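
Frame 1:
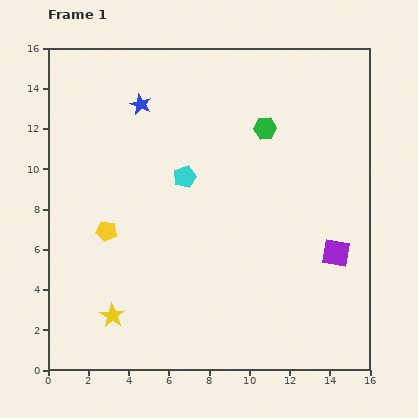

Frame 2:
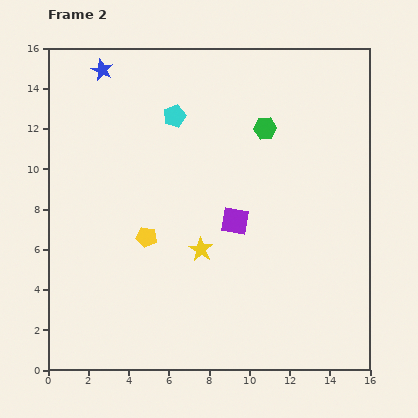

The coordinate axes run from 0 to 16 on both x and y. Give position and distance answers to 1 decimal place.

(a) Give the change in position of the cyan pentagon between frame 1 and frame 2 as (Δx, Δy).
(-0.5, 3.0)

The cyan pentagon was at (6.8, 9.6) in frame 1 and (6.3, 12.6) in frame 2.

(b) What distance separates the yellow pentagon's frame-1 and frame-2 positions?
2.0

The yellow pentagon moved from (2.9, 6.9) to (4.9, 6.6), a distance of √(2.0² + 0.3²) ≈ 2.0.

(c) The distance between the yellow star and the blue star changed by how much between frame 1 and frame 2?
-0.4

Distance in frame 1: 10.6. Distance in frame 2: 10.2.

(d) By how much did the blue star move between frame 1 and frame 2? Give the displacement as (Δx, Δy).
(-1.9, 1.7)

The blue star was at (4.6, 13.2) in frame 1 and (2.7, 14.9) in frame 2.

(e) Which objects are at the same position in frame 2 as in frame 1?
the green hexagon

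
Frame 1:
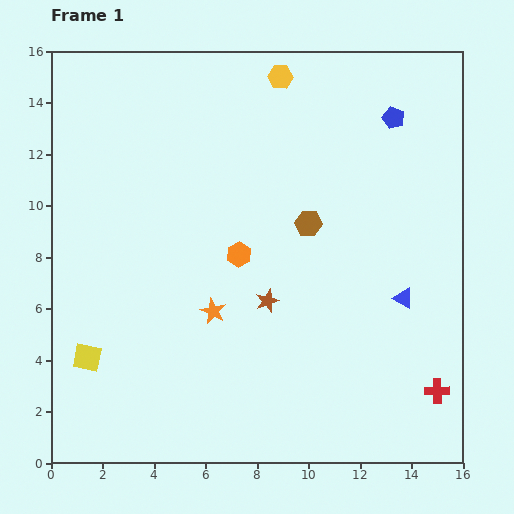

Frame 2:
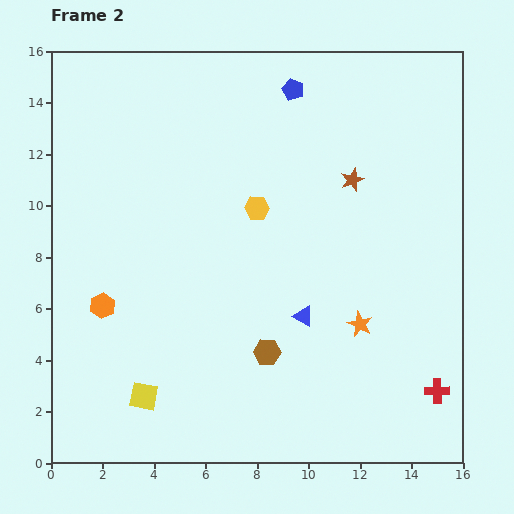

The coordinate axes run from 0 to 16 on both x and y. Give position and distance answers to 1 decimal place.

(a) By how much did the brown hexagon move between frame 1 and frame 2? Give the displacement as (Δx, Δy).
(-1.6, -5.0)

The brown hexagon was at (10.0, 9.3) in frame 1 and (8.4, 4.3) in frame 2.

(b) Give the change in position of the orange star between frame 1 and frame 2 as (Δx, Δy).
(5.7, -0.5)

The orange star was at (6.3, 5.9) in frame 1 and (12.0, 5.4) in frame 2.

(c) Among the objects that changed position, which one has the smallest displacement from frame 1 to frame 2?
the yellow square

(moved 2.7)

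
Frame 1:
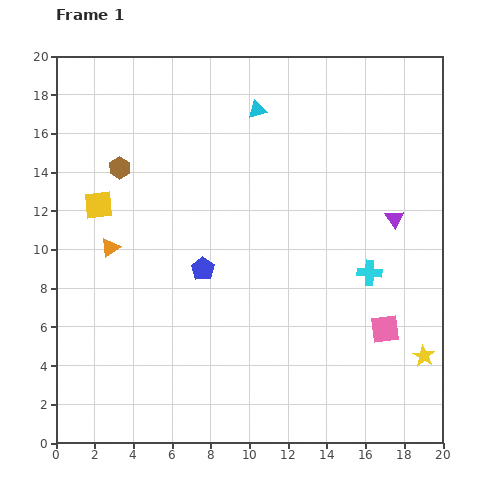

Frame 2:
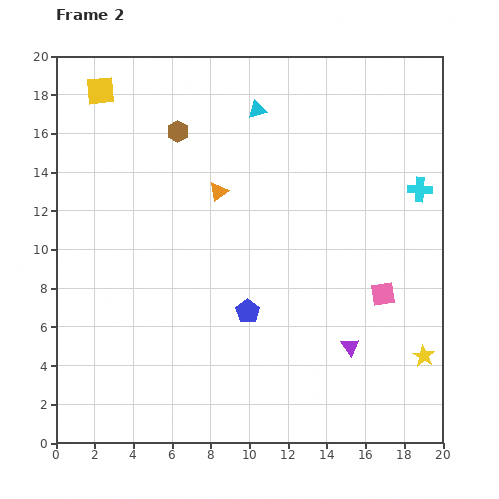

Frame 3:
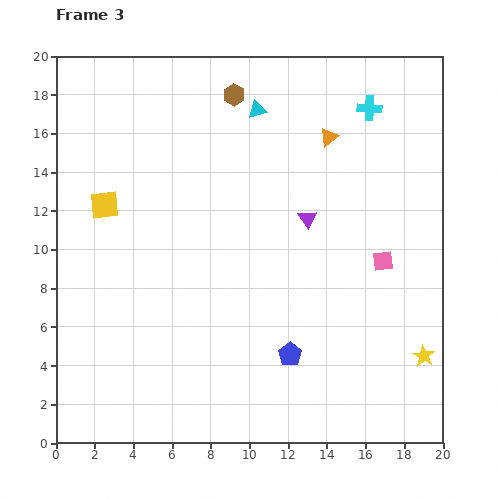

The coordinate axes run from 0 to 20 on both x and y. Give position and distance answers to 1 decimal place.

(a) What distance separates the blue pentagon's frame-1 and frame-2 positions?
3.2

The blue pentagon moved from (7.6, 9.0) to (9.9, 6.8), a distance of √(2.3² + 2.2²) ≈ 3.2.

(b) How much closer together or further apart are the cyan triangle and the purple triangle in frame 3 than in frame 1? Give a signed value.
-2.8

Distance in frame 1: 9.0. Distance in frame 3: 6.2.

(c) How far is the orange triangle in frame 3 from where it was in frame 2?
6.4

The orange triangle moved from (8.4, 13.0) to (14.1, 15.8), a distance of √(5.7² + 2.8²) ≈ 6.4.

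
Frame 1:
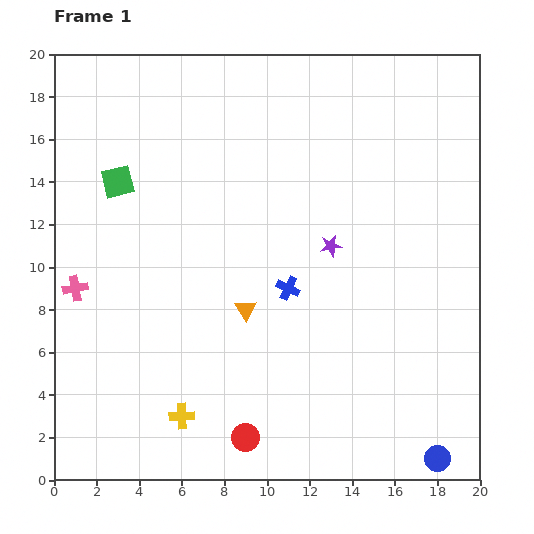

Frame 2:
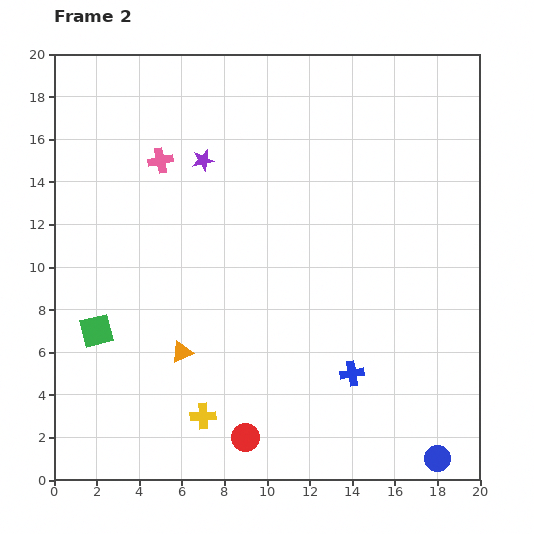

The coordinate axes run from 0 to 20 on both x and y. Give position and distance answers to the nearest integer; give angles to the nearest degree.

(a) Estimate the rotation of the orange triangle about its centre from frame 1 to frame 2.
36° clockwise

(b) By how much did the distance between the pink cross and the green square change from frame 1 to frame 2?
+4

Distance in frame 1: 5. Distance in frame 2: 9.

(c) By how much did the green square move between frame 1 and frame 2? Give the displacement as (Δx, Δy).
(-1, -7)

The green square was at (3, 14) in frame 1 and (2, 7) in frame 2.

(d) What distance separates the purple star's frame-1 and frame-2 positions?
7

The purple star moved from (13, 11) to (7, 15), a distance of √(6² + 4²) ≈ 7.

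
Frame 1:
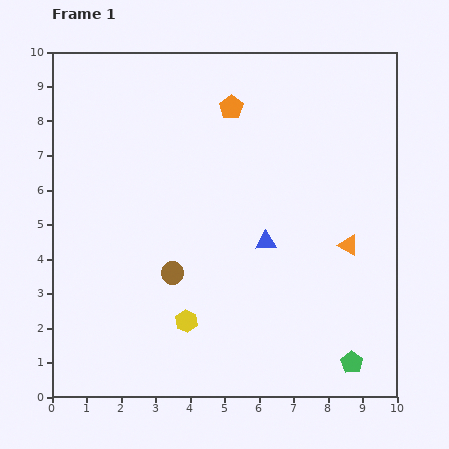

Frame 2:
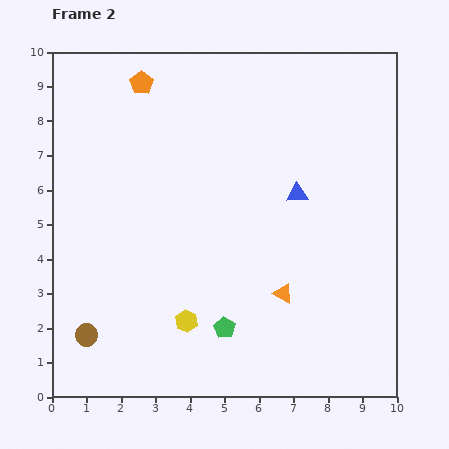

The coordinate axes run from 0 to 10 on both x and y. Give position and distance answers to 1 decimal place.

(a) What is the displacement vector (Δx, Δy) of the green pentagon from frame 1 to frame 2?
(-3.7, 1.0)

The green pentagon was at (8.7, 1.0) in frame 1 and (5.0, 2.0) in frame 2.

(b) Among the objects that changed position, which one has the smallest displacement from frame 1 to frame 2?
the blue triangle

(moved 1.7)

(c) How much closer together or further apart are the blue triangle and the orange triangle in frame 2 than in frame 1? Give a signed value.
+0.5

Distance in frame 1: 2.4. Distance in frame 2: 2.9.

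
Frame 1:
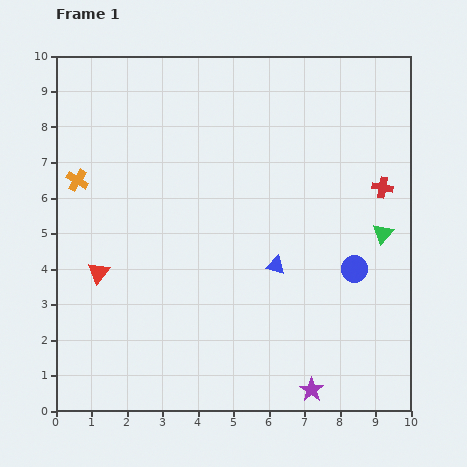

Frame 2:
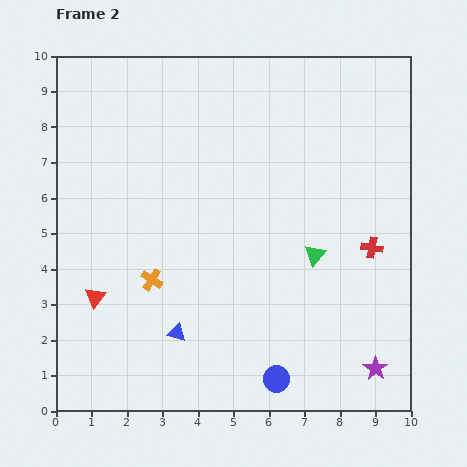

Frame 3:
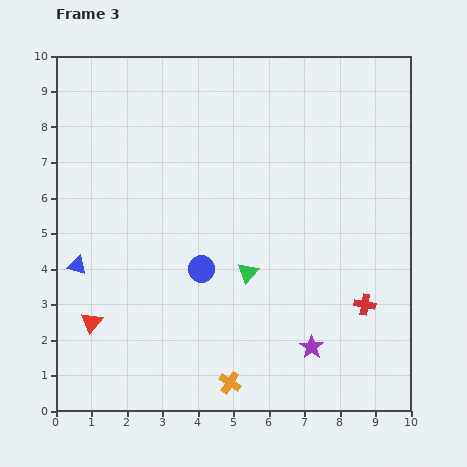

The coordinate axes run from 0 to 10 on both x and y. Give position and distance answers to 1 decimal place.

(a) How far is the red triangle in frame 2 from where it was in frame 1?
0.7

The red triangle moved from (1.2, 3.9) to (1.1, 3.2), a distance of √(0.1² + 0.7²) ≈ 0.7.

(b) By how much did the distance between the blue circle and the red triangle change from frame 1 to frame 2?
-1.6

Distance in frame 1: 7.2. Distance in frame 2: 5.6.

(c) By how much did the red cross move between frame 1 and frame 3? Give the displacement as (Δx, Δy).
(-0.5, -3.3)

The red cross was at (9.2, 6.3) in frame 1 and (8.7, 3.0) in frame 3.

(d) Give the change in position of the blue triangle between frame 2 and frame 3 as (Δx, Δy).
(-2.8, 1.9)

The blue triangle was at (3.4, 2.2) in frame 2 and (0.6, 4.1) in frame 3.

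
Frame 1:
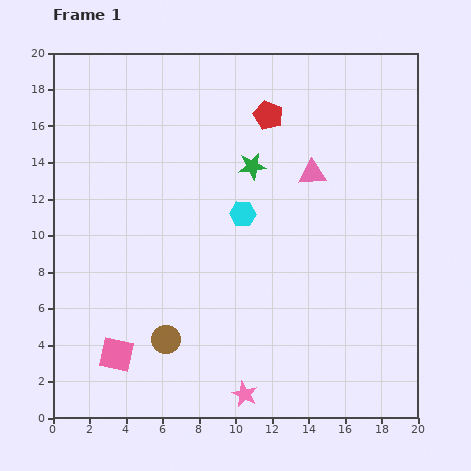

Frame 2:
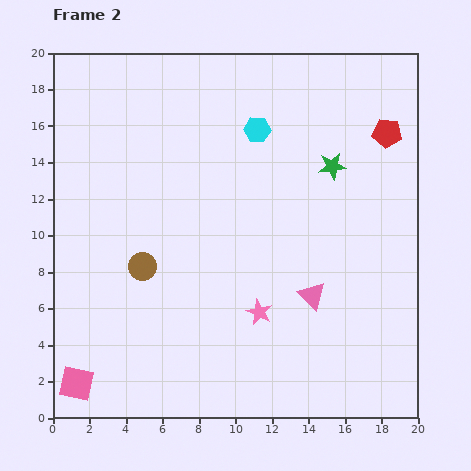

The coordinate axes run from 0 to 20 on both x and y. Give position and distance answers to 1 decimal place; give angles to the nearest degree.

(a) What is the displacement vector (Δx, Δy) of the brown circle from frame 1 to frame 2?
(-1.3, 4.0)

The brown circle was at (6.2, 4.3) in frame 1 and (4.9, 8.3) in frame 2.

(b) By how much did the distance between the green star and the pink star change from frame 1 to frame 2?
-3.6

Distance in frame 1: 12.5. Distance in frame 2: 8.9.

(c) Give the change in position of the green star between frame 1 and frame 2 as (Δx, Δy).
(4.4, 0.0)

The green star was at (10.9, 13.8) in frame 1 and (15.3, 13.8) in frame 2.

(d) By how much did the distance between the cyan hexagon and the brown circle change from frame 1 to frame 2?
+1.7

Distance in frame 1: 8.1. Distance in frame 2: 9.8.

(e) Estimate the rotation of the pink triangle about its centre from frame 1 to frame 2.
48° clockwise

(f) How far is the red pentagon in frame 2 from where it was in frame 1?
6.6

The red pentagon moved from (11.8, 16.6) to (18.3, 15.6), a distance of √(6.5² + 1.0²) ≈ 6.6.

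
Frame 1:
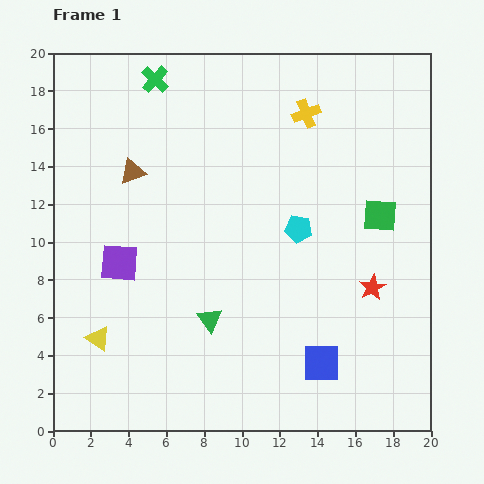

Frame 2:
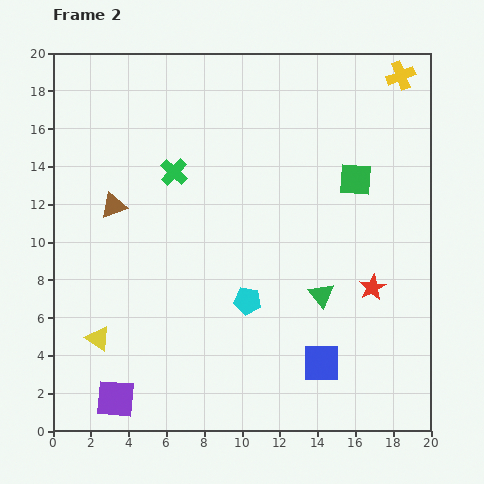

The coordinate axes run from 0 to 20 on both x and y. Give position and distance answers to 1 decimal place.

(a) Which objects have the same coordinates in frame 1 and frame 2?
the blue square, the yellow triangle, the red star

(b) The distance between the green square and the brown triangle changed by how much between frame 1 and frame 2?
-0.4

Distance in frame 1: 13.3. Distance in frame 2: 12.9.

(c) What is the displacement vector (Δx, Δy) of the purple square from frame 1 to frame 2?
(-0.2, -7.2)

The purple square was at (3.5, 8.9) in frame 1 and (3.3, 1.7) in frame 2.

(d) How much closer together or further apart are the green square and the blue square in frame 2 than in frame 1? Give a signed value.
+1.5

Distance in frame 1: 8.4. Distance in frame 2: 9.9.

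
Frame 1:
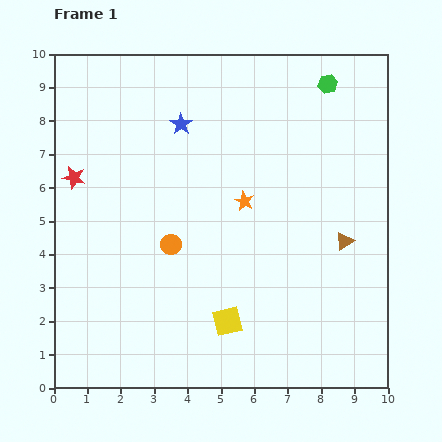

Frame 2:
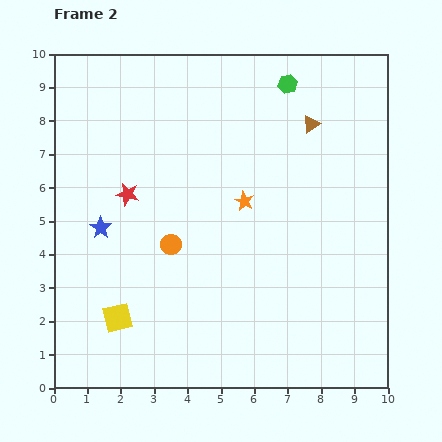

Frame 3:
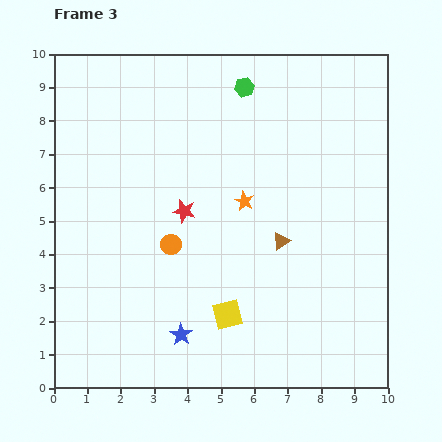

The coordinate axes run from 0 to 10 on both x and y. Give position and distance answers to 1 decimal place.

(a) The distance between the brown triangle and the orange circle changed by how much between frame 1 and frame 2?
+0.3

Distance in frame 1: 5.2. Distance in frame 2: 5.5.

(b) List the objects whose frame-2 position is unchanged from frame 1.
the orange star, the orange circle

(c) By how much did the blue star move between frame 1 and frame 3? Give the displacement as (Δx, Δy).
(0.0, -6.3)

The blue star was at (3.8, 7.9) in frame 1 and (3.8, 1.6) in frame 3.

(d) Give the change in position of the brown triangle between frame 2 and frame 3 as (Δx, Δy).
(-0.9, -3.5)

The brown triangle was at (7.7, 7.9) in frame 2 and (6.8, 4.4) in frame 3.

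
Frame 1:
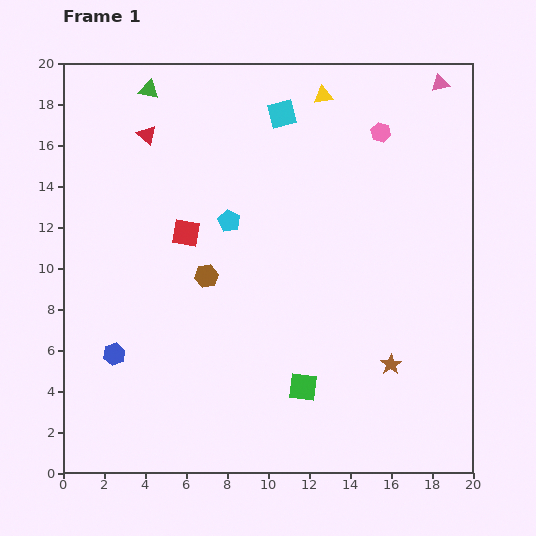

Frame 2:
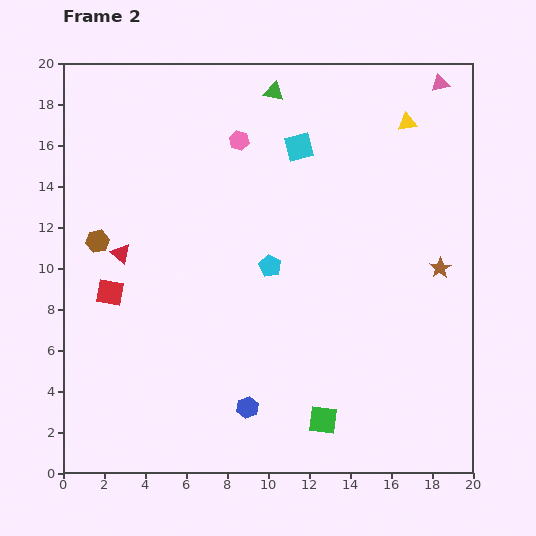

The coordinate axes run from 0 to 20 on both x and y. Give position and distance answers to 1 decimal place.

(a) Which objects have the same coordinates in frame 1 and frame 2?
the pink triangle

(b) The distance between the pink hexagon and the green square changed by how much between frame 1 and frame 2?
+1.2

Distance in frame 1: 13.0. Distance in frame 2: 14.2.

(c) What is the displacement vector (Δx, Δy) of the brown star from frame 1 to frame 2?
(2.4, 4.7)

The brown star was at (16.0, 5.3) in frame 1 and (18.4, 10.0) in frame 2.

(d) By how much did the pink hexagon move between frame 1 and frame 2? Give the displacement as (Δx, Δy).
(-6.9, -0.4)

The pink hexagon was at (15.5, 16.6) in frame 1 and (8.6, 16.2) in frame 2.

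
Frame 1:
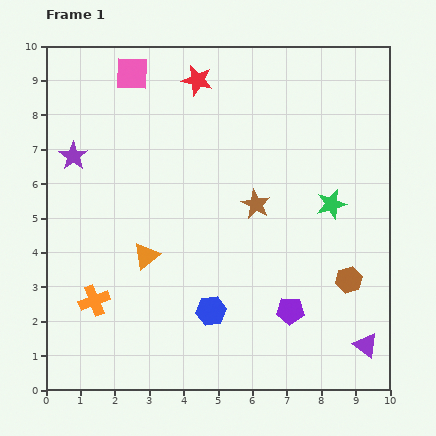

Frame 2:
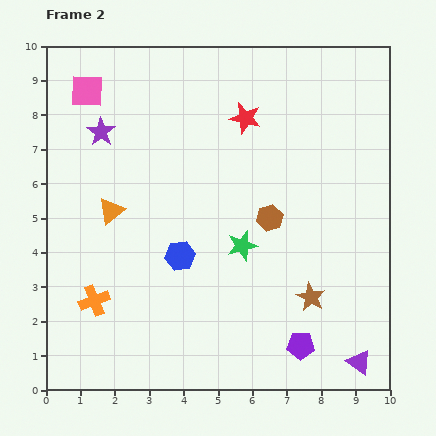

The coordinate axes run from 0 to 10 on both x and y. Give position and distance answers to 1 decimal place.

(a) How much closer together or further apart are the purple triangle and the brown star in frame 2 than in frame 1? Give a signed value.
-2.8

Distance in frame 1: 5.2. Distance in frame 2: 2.4.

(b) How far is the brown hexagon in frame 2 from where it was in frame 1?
2.9

The brown hexagon moved from (8.8, 3.2) to (6.5, 5.0), a distance of √(2.3² + 1.8²) ≈ 2.9.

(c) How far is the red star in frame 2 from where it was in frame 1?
1.8

The red star moved from (4.4, 9.0) to (5.8, 7.9), a distance of √(1.4² + 1.1²) ≈ 1.8.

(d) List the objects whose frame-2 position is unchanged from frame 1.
the orange cross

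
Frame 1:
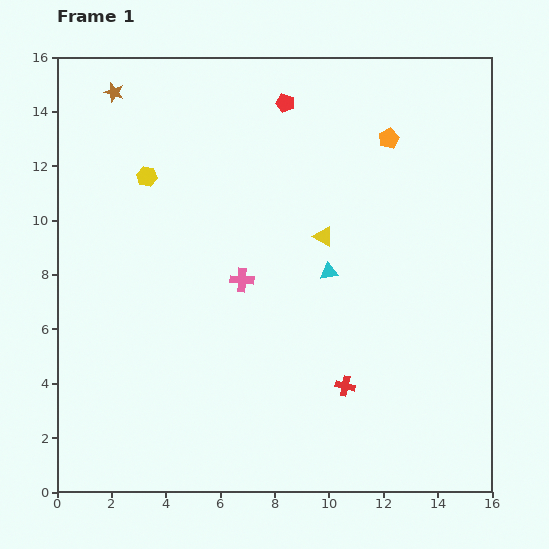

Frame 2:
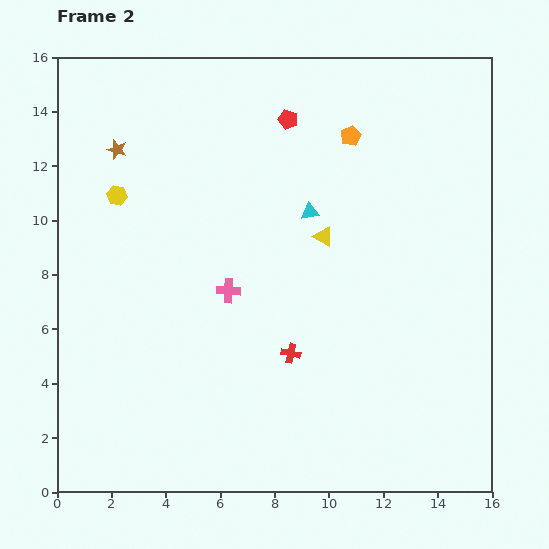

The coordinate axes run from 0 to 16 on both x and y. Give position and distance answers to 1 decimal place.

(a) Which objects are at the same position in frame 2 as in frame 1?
the yellow triangle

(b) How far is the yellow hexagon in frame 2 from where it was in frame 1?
1.3

The yellow hexagon moved from (3.3, 11.6) to (2.2, 10.9), a distance of √(1.1² + 0.7²) ≈ 1.3.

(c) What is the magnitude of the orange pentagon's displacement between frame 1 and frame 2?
1.4

The orange pentagon moved from (12.2, 13.0) to (10.8, 13.1), a distance of √(1.4² + 0.1²) ≈ 1.4.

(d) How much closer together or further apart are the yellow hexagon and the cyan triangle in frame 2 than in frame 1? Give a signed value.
-0.5

Distance in frame 1: 7.6. Distance in frame 2: 7.1.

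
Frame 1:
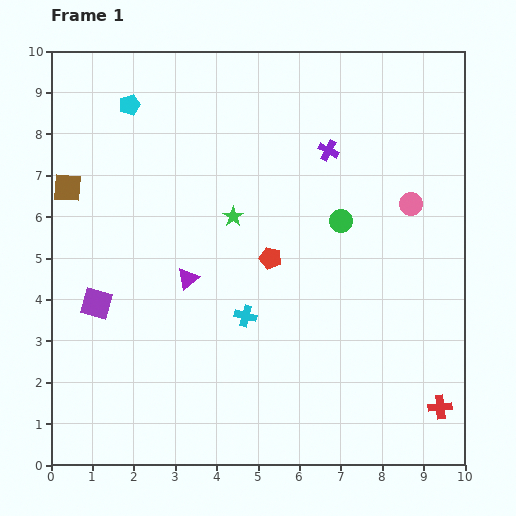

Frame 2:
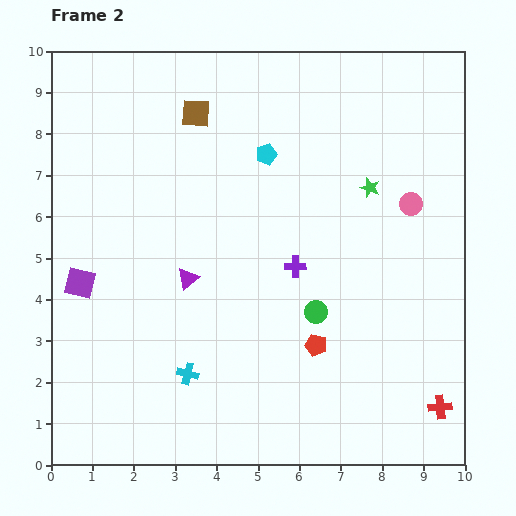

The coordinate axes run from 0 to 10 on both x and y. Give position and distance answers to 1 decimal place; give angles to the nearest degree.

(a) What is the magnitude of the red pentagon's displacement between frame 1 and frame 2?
2.4

The red pentagon moved from (5.3, 5.0) to (6.4, 2.9), a distance of √(1.1² + 2.1²) ≈ 2.4.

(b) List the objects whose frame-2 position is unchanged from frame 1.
the pink circle, the red cross, the purple triangle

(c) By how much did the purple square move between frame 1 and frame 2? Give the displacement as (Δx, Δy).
(-0.4, 0.5)

The purple square was at (1.1, 3.9) in frame 1 and (0.7, 4.4) in frame 2.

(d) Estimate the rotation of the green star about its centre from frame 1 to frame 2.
16° counter-clockwise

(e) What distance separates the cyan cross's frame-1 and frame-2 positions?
2.0

The cyan cross moved from (4.7, 3.6) to (3.3, 2.2), a distance of √(1.4² + 1.4²) ≈ 2.0.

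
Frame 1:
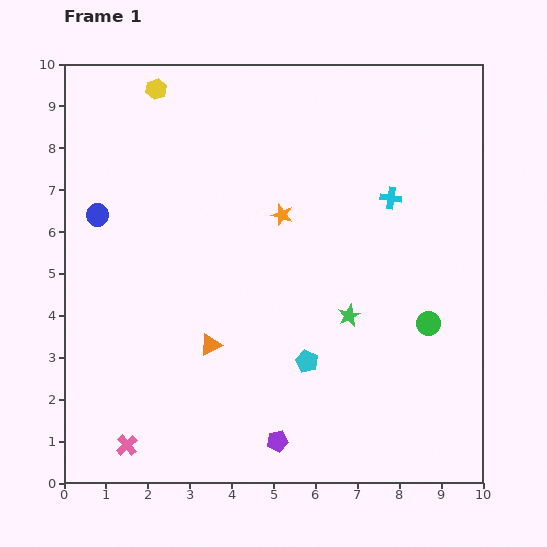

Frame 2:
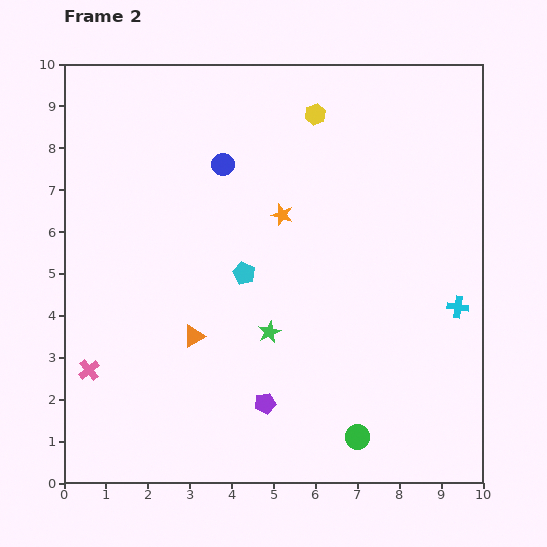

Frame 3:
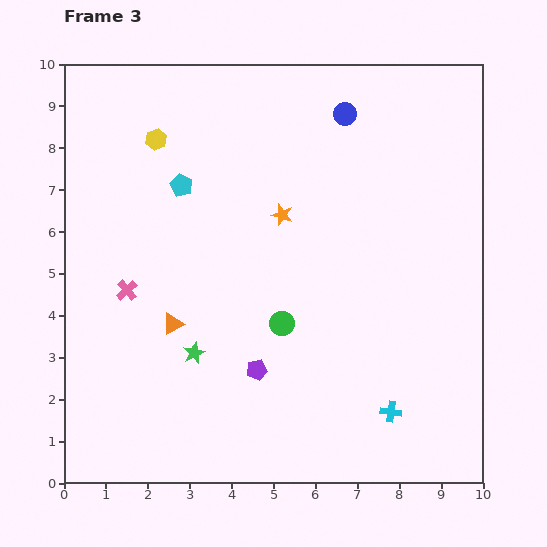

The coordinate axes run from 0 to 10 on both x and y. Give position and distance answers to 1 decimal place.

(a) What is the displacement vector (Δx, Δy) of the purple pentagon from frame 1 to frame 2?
(-0.3, 0.9)

The purple pentagon was at (5.1, 1.0) in frame 1 and (4.8, 1.9) in frame 2.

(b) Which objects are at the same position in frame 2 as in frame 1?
the orange star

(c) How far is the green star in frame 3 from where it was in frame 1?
3.8

The green star moved from (6.8, 4.0) to (3.1, 3.1), a distance of √(3.7² + 0.9²) ≈ 3.8.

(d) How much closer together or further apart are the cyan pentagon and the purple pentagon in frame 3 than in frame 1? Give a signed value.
+2.8

Distance in frame 1: 2.0. Distance in frame 3: 4.8.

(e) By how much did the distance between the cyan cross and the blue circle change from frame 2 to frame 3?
+0.6

Distance in frame 2: 6.6. Distance in frame 3: 7.2.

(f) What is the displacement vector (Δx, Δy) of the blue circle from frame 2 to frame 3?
(2.9, 1.2)

The blue circle was at (3.8, 7.6) in frame 2 and (6.7, 8.8) in frame 3.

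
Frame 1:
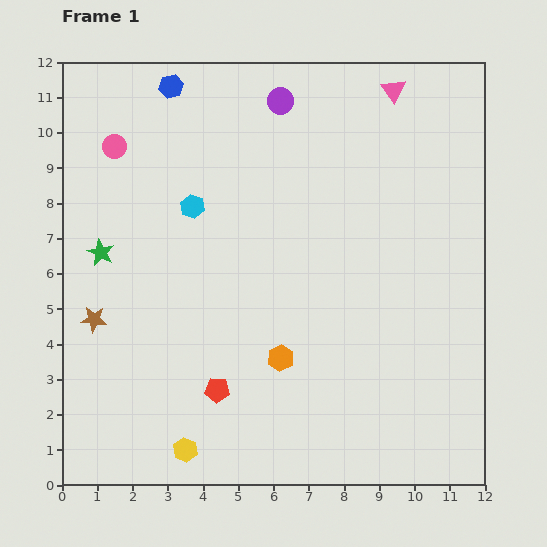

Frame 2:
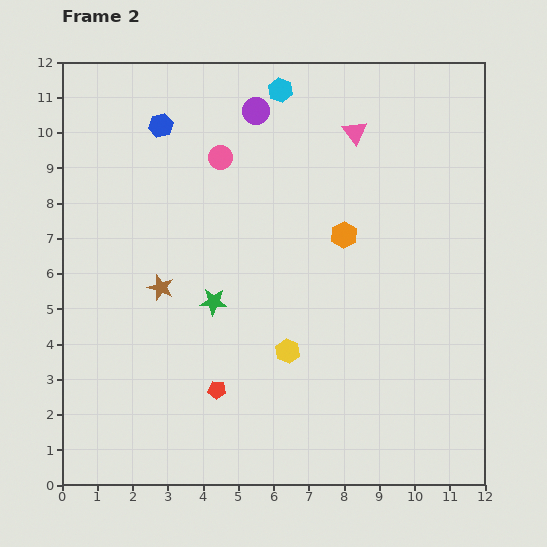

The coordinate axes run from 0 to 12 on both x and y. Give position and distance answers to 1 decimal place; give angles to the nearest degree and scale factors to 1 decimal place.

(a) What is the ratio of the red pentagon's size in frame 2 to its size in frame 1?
0.7×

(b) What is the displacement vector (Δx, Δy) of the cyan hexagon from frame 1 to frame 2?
(2.5, 3.3)

The cyan hexagon was at (3.7, 7.9) in frame 1 and (6.2, 11.2) in frame 2.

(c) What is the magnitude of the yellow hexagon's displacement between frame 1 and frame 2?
4.0

The yellow hexagon moved from (3.5, 1.0) to (6.4, 3.8), a distance of √(2.9² + 2.8²) ≈ 4.0.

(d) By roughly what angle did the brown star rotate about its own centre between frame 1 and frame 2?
16° clockwise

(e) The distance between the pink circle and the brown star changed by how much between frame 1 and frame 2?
-0.8

Distance in frame 1: 4.9. Distance in frame 2: 4.1.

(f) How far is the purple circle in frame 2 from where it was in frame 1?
0.8

The purple circle moved from (6.2, 10.9) to (5.5, 10.6), a distance of √(0.7² + 0.3²) ≈ 0.8.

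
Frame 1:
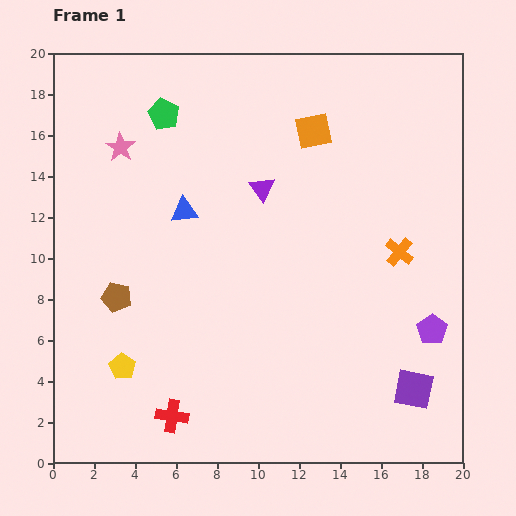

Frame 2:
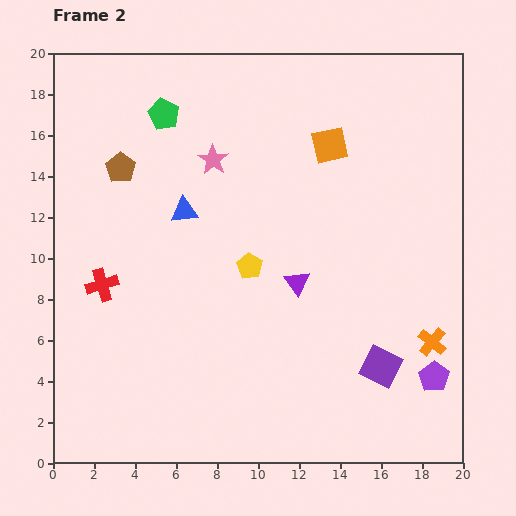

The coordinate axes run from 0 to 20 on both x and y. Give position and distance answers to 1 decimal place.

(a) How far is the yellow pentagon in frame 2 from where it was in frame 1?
7.9

The yellow pentagon moved from (3.4, 4.7) to (9.6, 9.6), a distance of √(6.2² + 4.9²) ≈ 7.9.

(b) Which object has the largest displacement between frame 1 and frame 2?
the yellow pentagon

(moved 7.9; next 7.2)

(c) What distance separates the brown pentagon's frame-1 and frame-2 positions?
6.3

The brown pentagon moved from (3.1, 8.1) to (3.3, 14.4), a distance of √(0.2² + 6.3²) ≈ 6.3.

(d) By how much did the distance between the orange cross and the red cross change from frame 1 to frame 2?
+2.6

Distance in frame 1: 13.7. Distance in frame 2: 16.3.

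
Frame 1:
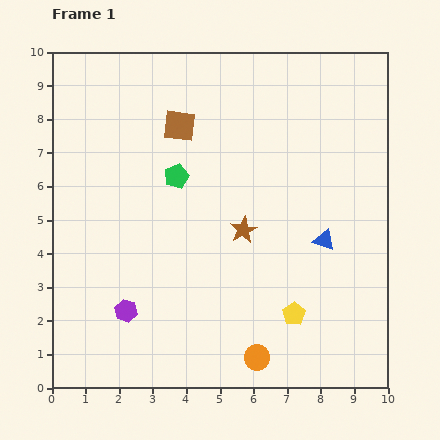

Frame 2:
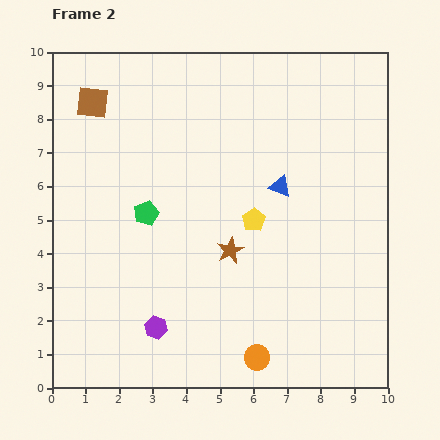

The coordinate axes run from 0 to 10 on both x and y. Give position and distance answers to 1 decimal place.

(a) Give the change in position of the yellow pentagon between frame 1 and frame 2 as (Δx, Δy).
(-1.2, 2.8)

The yellow pentagon was at (7.2, 2.2) in frame 1 and (6.0, 5.0) in frame 2.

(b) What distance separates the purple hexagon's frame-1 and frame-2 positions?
1.0

The purple hexagon moved from (2.2, 2.3) to (3.1, 1.8), a distance of √(0.9² + 0.5²) ≈ 1.0.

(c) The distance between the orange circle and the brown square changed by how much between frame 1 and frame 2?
+1.7

Distance in frame 1: 7.3. Distance in frame 2: 9.0.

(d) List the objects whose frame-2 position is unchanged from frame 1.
the orange circle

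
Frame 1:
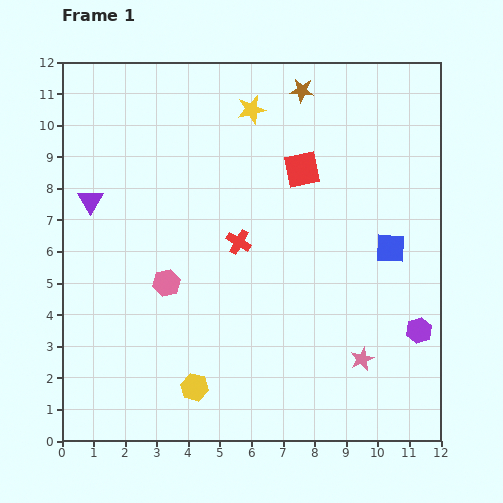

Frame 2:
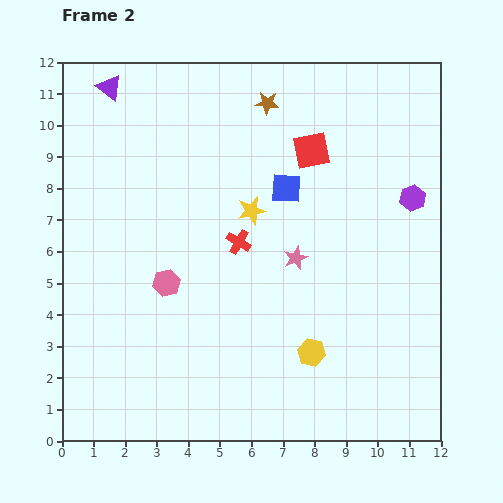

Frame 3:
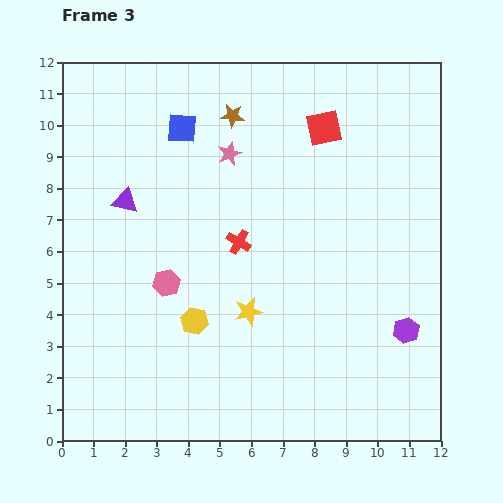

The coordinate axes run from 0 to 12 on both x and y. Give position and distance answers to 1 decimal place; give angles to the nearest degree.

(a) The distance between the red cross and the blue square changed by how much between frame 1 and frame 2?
-2.5

Distance in frame 1: 4.8. Distance in frame 2: 2.3.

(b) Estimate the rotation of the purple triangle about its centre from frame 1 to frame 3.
46° counter-clockwise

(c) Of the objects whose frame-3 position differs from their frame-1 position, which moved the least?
the purple hexagon

(moved 0.4)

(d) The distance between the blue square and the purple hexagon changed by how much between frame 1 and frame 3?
+6.8

Distance in frame 1: 2.8. Distance in frame 3: 9.6.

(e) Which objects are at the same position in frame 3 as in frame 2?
the pink hexagon, the red cross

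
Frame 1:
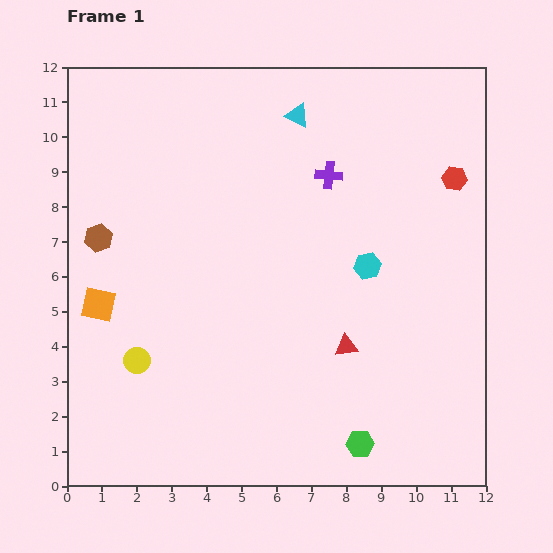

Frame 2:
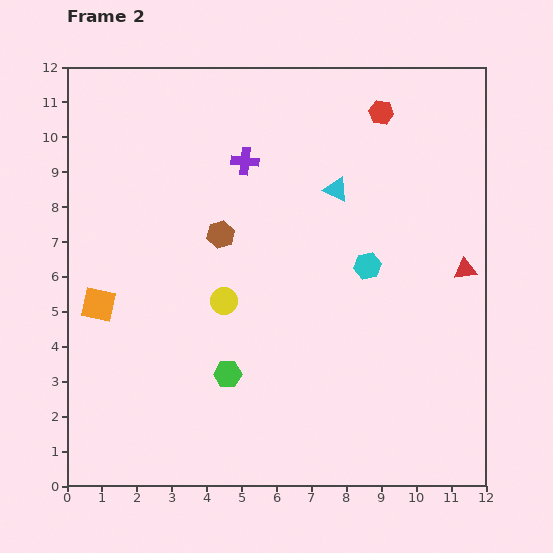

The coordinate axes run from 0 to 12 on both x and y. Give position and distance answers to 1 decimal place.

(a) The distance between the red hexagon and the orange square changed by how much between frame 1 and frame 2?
-1.0

Distance in frame 1: 10.8. Distance in frame 2: 9.8.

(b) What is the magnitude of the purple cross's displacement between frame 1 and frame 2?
2.4

The purple cross moved from (7.5, 8.9) to (5.1, 9.3), a distance of √(2.4² + 0.4²) ≈ 2.4.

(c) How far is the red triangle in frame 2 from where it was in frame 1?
4.0

The red triangle moved from (8.0, 4.0) to (11.4, 6.2), a distance of √(3.4² + 2.2²) ≈ 4.0.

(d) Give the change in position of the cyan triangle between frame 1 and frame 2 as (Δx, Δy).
(1.1, -2.1)

The cyan triangle was at (6.6, 10.6) in frame 1 and (7.7, 8.5) in frame 2.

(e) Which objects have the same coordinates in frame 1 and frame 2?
the orange square, the cyan hexagon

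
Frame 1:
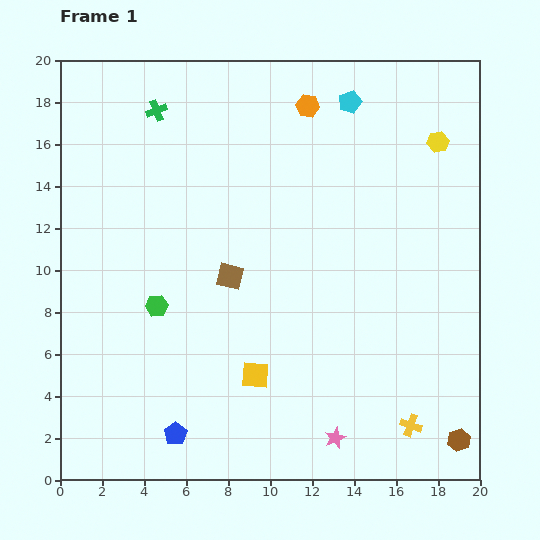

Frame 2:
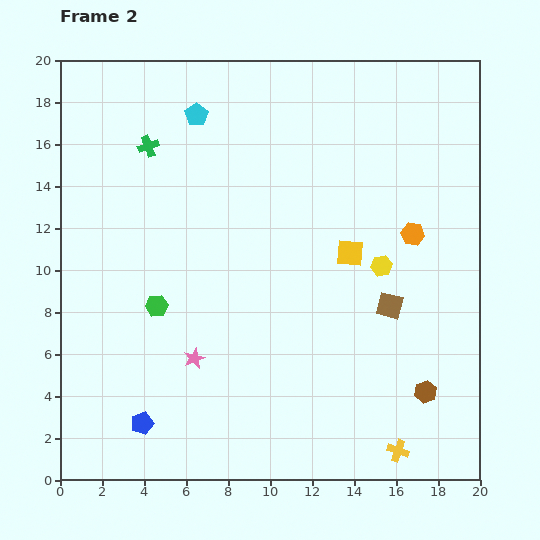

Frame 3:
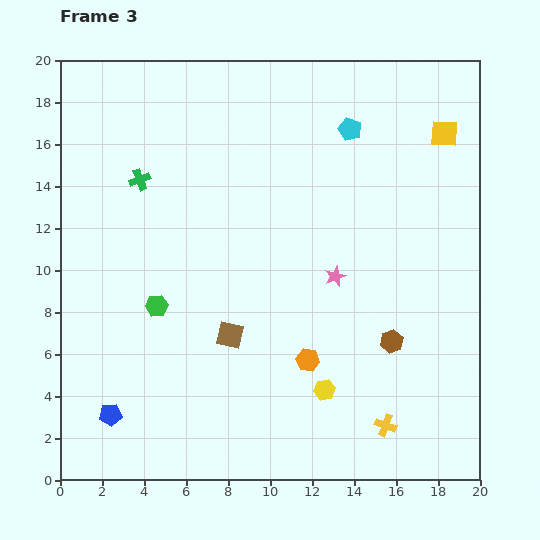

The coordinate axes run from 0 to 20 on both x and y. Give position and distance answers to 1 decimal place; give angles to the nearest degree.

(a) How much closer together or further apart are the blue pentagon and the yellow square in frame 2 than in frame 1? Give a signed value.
+8.1

Distance in frame 1: 4.7. Distance in frame 2: 12.8.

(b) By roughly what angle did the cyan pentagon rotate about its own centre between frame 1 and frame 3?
30° counter-clockwise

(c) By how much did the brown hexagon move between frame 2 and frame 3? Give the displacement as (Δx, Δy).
(-1.6, 2.4)

The brown hexagon was at (17.4, 4.2) in frame 2 and (15.8, 6.6) in frame 3.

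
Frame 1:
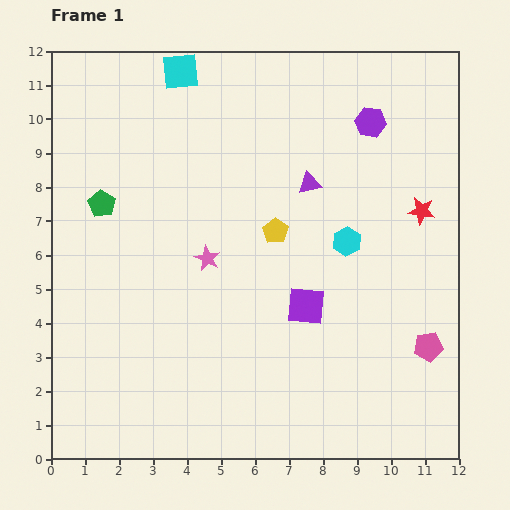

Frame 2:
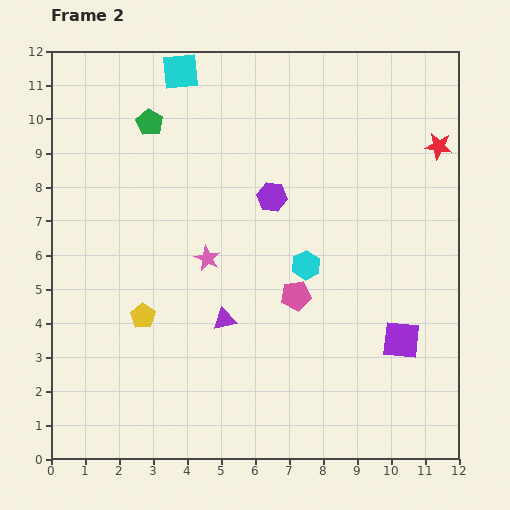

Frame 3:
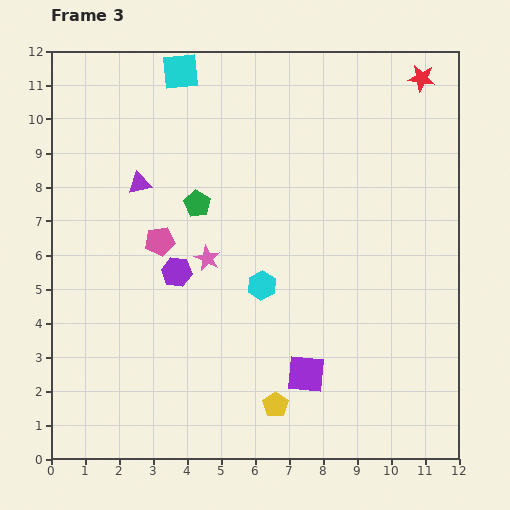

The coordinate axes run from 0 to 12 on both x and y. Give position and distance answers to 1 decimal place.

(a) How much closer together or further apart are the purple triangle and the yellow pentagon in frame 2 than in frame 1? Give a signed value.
+0.7

Distance in frame 1: 1.7. Distance in frame 2: 2.4.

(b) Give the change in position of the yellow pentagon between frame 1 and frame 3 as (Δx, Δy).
(0.0, -5.1)

The yellow pentagon was at (6.6, 6.7) in frame 1 and (6.6, 1.6) in frame 3.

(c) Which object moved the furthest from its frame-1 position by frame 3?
the pink pentagon

(moved 8.5; next 7.2)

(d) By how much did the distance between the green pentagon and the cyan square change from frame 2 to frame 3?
+2.2

Distance in frame 2: 1.7. Distance in frame 3: 3.9.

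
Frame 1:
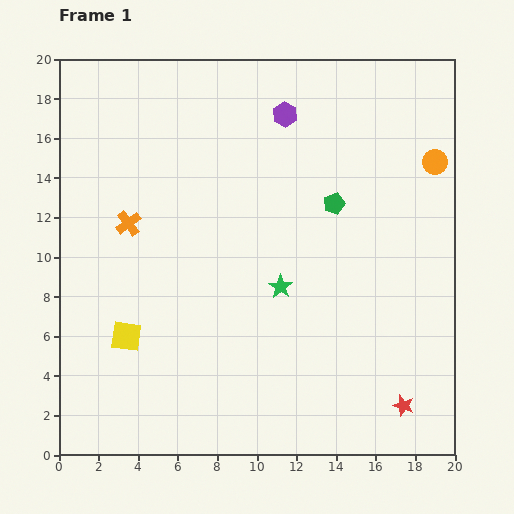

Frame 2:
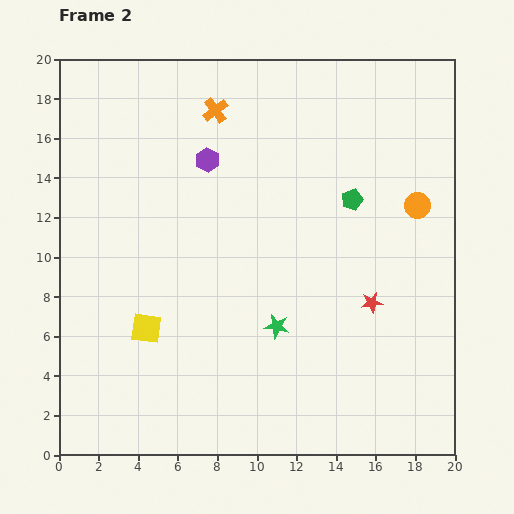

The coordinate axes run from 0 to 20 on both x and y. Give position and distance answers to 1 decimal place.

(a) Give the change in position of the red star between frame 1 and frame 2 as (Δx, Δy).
(-1.6, 5.2)

The red star was at (17.4, 2.5) in frame 1 and (15.8, 7.7) in frame 2.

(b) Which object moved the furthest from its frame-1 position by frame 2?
the orange cross

(moved 7.2; next 5.4)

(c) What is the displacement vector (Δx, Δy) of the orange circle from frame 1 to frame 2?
(-0.9, -2.2)

The orange circle was at (19.0, 14.8) in frame 1 and (18.1, 12.6) in frame 2.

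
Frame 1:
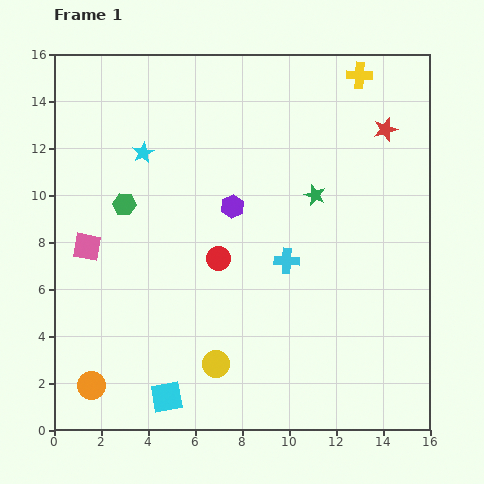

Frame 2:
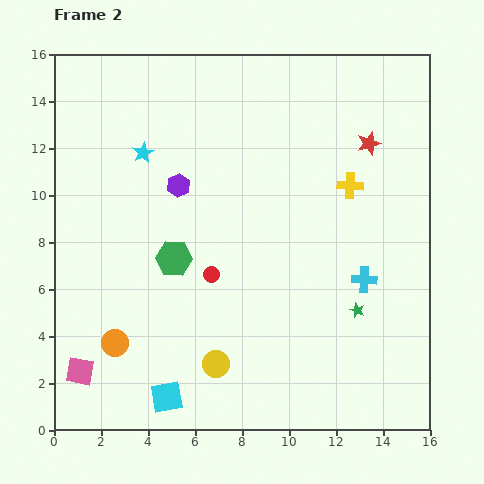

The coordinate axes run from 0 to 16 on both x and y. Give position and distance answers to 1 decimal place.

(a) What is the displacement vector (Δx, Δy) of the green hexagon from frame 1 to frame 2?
(2.1, -2.3)

The green hexagon was at (3.0, 9.6) in frame 1 and (5.1, 7.3) in frame 2.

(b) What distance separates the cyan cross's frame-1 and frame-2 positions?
3.4

The cyan cross moved from (9.9, 7.2) to (13.2, 6.4), a distance of √(3.3² + 0.8²) ≈ 3.4.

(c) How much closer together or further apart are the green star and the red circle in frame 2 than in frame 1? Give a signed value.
+1.5

Distance in frame 1: 4.9. Distance in frame 2: 6.4.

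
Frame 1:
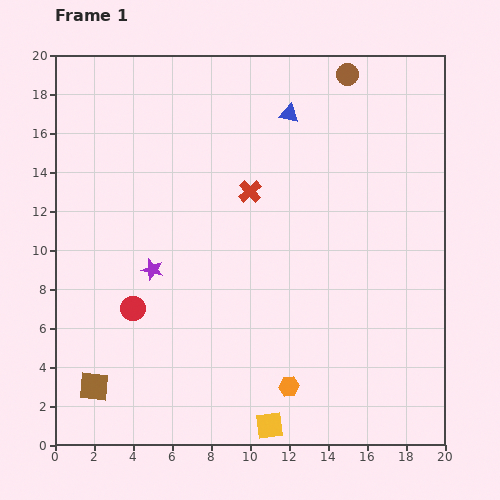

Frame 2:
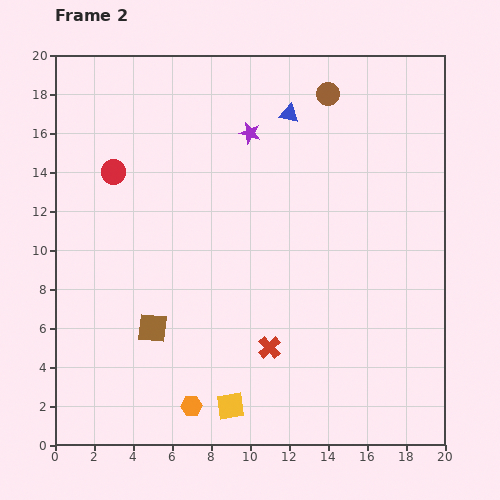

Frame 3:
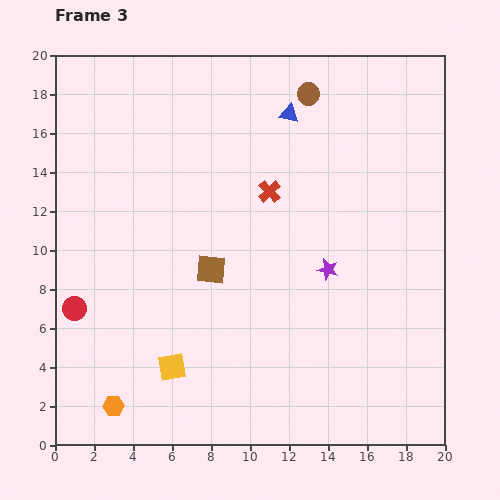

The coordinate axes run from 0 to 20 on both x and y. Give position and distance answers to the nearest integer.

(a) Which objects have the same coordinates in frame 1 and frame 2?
the blue triangle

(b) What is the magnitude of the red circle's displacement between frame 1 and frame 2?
7

The red circle moved from (4, 7) to (3, 14), a distance of √(1² + 7²) ≈ 7.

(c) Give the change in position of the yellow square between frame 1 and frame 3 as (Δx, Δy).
(-5, 3)

The yellow square was at (11, 1) in frame 1 and (6, 4) in frame 3.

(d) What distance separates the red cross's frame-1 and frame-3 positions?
1

The red cross moved from (10, 13) to (11, 13), a distance of √(1² + 0²) ≈ 1.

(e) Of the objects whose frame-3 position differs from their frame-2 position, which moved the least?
the brown circle

(moved 1)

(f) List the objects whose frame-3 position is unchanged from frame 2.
the blue triangle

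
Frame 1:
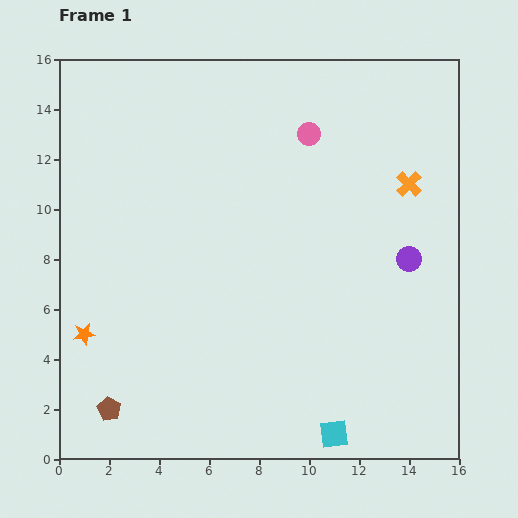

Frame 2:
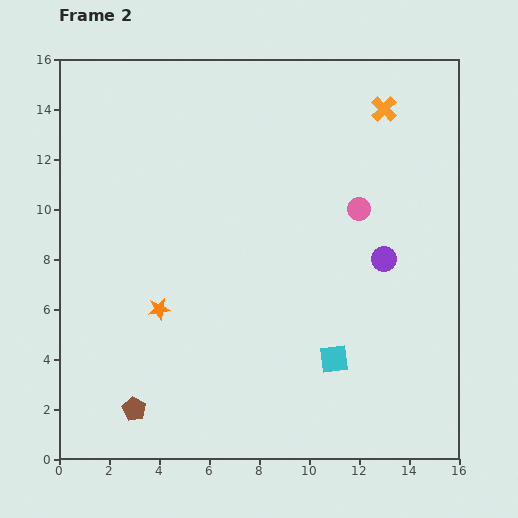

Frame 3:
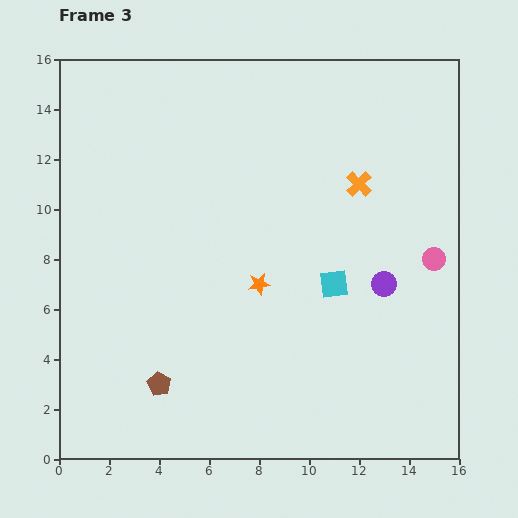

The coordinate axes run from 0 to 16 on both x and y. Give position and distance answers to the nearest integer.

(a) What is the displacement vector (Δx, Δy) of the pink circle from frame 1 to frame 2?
(2, -3)

The pink circle was at (10, 13) in frame 1 and (12, 10) in frame 2.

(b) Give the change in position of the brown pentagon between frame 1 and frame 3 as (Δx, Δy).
(2, 1)

The brown pentagon was at (2, 2) in frame 1 and (4, 3) in frame 3.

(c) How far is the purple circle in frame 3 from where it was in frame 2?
1

The purple circle moved from (13, 8) to (13, 7), a distance of √(0² + 1²) ≈ 1.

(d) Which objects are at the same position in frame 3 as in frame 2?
none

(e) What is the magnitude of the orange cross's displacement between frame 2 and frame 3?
3

The orange cross moved from (13, 14) to (12, 11), a distance of √(1² + 3²) ≈ 3.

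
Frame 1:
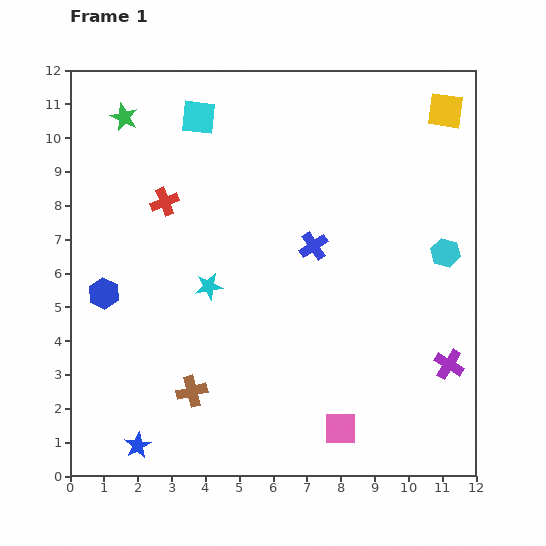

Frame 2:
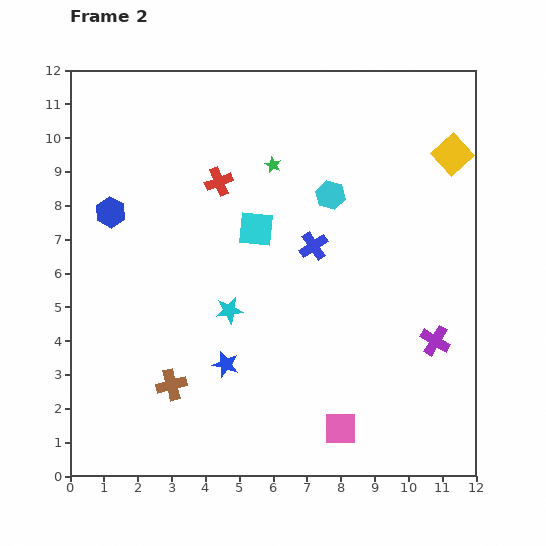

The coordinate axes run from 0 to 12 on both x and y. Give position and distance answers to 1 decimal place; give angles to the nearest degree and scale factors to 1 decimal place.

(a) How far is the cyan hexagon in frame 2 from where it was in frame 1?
3.8

The cyan hexagon moved from (11.1, 6.6) to (7.7, 8.3), a distance of √(3.4² + 1.7²) ≈ 3.8.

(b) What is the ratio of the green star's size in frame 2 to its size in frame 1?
0.6×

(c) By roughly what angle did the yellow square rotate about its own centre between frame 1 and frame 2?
40° clockwise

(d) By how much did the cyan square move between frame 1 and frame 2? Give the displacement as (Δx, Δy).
(1.7, -3.3)

The cyan square was at (3.8, 10.6) in frame 1 and (5.5, 7.3) in frame 2.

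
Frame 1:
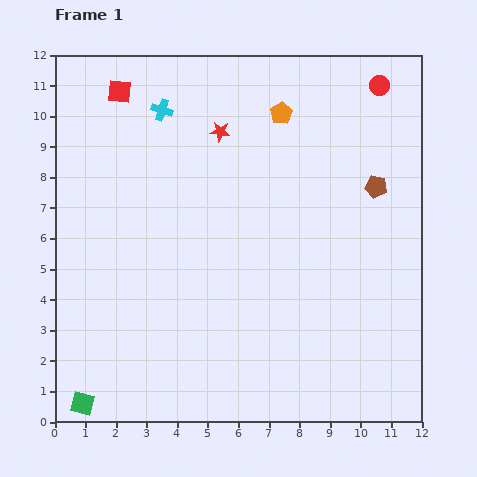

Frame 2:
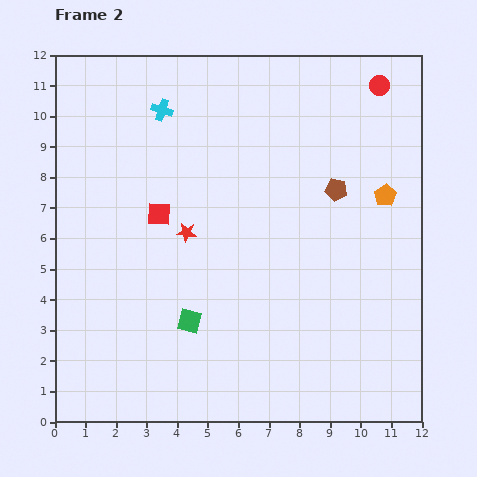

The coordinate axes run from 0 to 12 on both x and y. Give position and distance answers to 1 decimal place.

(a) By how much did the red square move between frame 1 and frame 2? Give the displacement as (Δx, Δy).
(1.3, -4.0)

The red square was at (2.1, 10.8) in frame 1 and (3.4, 6.8) in frame 2.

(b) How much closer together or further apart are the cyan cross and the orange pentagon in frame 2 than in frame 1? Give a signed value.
+3.9

Distance in frame 1: 3.9. Distance in frame 2: 7.8.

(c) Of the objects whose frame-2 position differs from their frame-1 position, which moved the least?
the brown pentagon

(moved 1.3)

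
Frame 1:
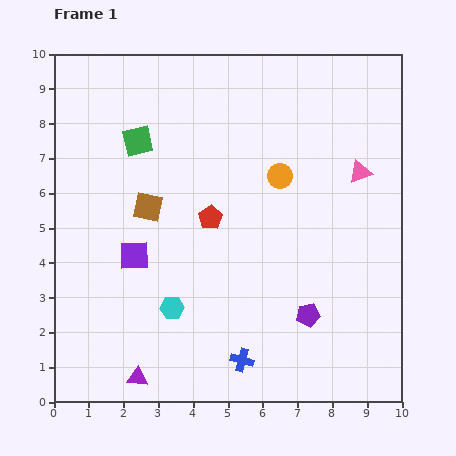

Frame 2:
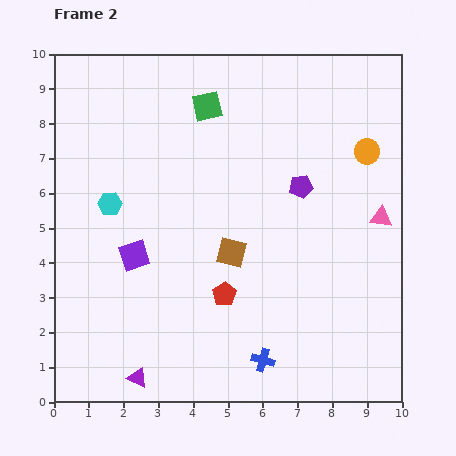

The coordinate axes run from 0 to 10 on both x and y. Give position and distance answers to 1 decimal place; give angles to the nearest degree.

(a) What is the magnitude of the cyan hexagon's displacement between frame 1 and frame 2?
3.5

The cyan hexagon moved from (3.4, 2.7) to (1.6, 5.7), a distance of √(1.8² + 3.0²) ≈ 3.5.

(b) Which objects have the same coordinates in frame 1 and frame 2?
the purple square, the purple triangle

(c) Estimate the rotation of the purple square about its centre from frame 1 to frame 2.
16° counter-clockwise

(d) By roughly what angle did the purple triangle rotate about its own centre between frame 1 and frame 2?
20° clockwise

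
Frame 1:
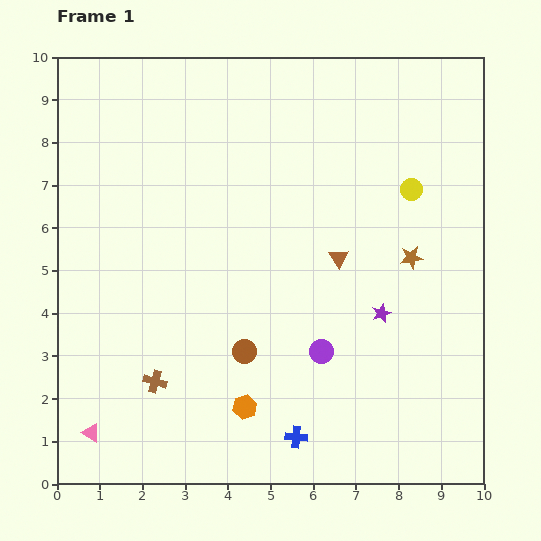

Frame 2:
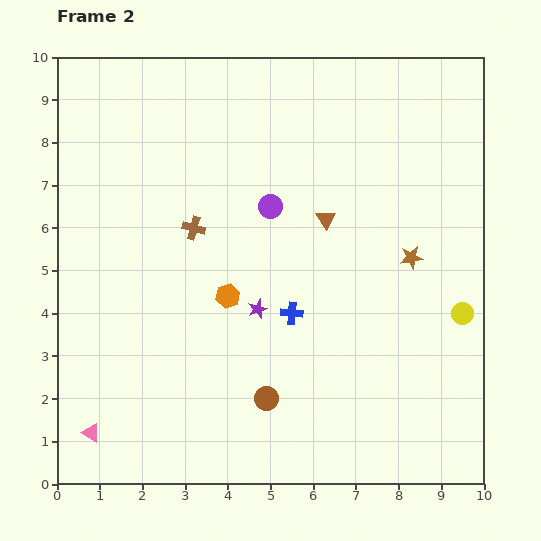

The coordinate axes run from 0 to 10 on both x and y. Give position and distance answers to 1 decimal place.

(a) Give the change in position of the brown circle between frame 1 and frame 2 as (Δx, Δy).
(0.5, -1.1)

The brown circle was at (4.4, 3.1) in frame 1 and (4.9, 2.0) in frame 2.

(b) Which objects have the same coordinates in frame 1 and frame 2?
the pink triangle, the brown star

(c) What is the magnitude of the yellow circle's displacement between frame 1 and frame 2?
3.1

The yellow circle moved from (8.3, 6.9) to (9.5, 4.0), a distance of √(1.2² + 2.9²) ≈ 3.1.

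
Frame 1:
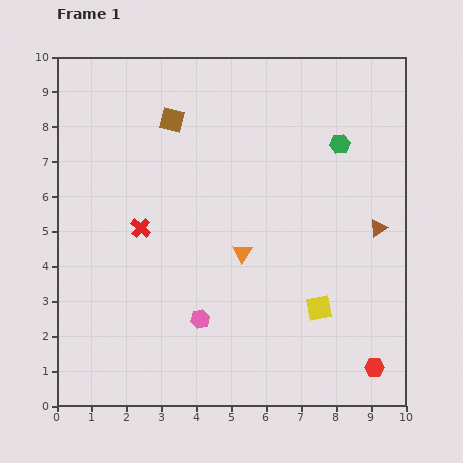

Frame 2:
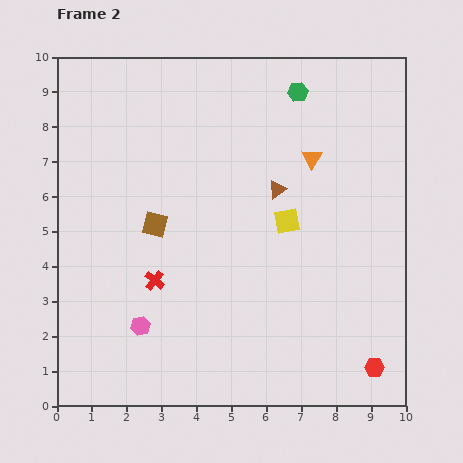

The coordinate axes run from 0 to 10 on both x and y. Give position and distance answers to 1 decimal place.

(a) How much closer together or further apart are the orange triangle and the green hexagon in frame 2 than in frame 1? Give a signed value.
-2.3

Distance in frame 1: 4.2. Distance in frame 2: 1.9.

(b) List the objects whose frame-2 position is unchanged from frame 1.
the red hexagon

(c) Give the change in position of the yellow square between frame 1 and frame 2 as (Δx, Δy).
(-0.9, 2.5)

The yellow square was at (7.5, 2.8) in frame 1 and (6.6, 5.3) in frame 2.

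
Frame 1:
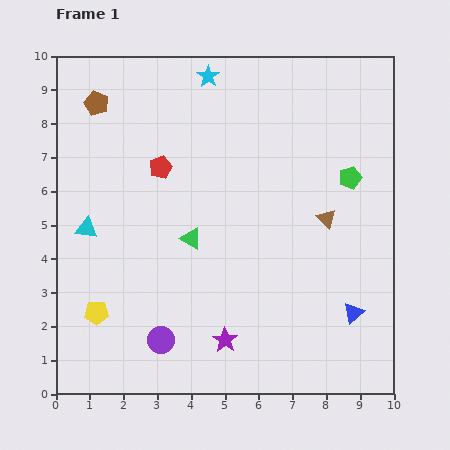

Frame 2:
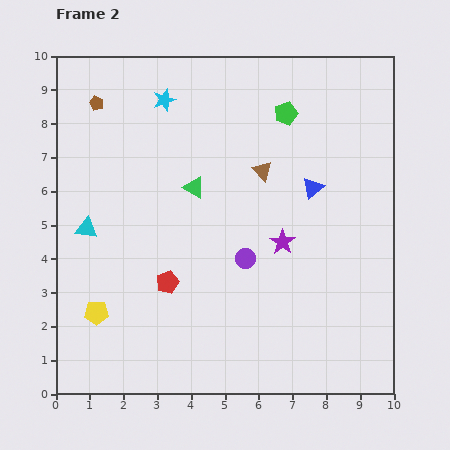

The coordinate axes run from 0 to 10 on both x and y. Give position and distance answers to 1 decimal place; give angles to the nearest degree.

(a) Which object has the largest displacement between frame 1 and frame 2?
the blue triangle

(moved 3.9; next 3.5)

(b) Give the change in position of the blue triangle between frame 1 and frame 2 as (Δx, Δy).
(-1.2, 3.7)

The blue triangle was at (8.8, 2.4) in frame 1 and (7.6, 6.1) in frame 2.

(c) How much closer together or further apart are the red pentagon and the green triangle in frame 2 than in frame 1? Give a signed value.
+0.6

Distance in frame 1: 2.3. Distance in frame 2: 2.9.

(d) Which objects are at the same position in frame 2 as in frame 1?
the brown pentagon, the cyan triangle, the yellow pentagon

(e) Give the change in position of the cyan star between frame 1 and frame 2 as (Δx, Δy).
(-1.3, -0.7)

The cyan star was at (4.5, 9.4) in frame 1 and (3.2, 8.7) in frame 2.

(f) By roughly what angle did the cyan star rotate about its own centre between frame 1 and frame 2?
18° clockwise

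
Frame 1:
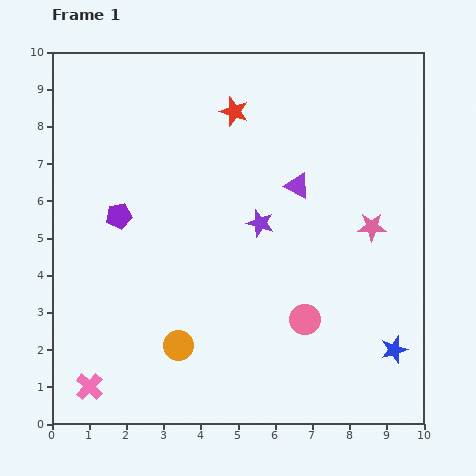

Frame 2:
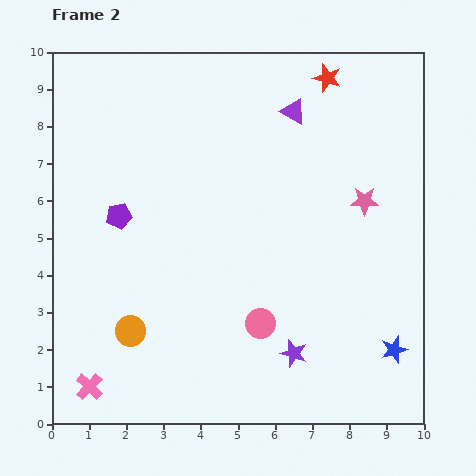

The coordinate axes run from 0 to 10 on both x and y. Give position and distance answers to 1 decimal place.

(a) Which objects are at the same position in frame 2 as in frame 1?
the purple pentagon, the blue star, the pink cross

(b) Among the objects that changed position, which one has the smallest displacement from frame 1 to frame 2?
the pink star

(moved 0.7)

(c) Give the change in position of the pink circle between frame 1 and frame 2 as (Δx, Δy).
(-1.2, -0.1)

The pink circle was at (6.8, 2.8) in frame 1 and (5.6, 2.7) in frame 2.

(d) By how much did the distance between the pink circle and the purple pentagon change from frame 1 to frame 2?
-0.9

Distance in frame 1: 5.7. Distance in frame 2: 4.8.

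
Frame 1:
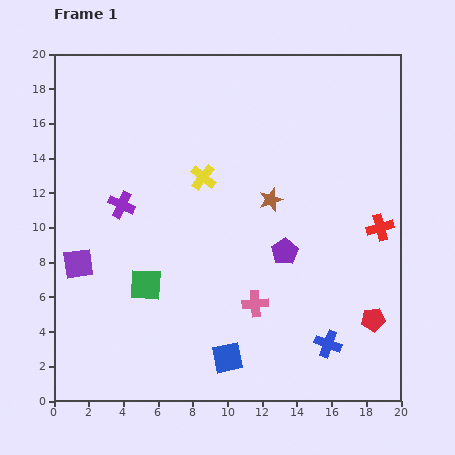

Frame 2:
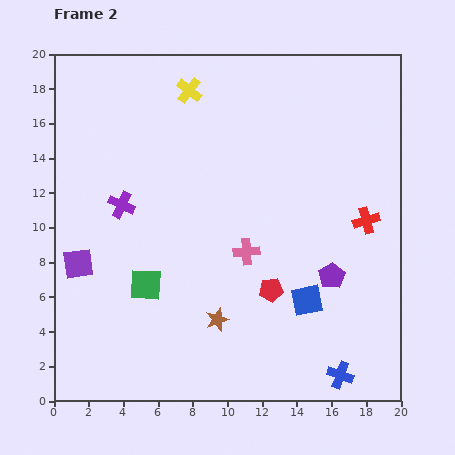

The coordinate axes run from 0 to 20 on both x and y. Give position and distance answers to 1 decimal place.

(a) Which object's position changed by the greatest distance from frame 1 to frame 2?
the brown star

(moved 7.6; next 6.1)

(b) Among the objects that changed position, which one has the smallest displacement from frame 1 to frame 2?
the red cross

(moved 0.9)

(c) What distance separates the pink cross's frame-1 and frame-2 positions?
3.0

The pink cross moved from (11.6, 5.6) to (11.1, 8.6), a distance of √(0.5² + 3.0²) ≈ 3.0.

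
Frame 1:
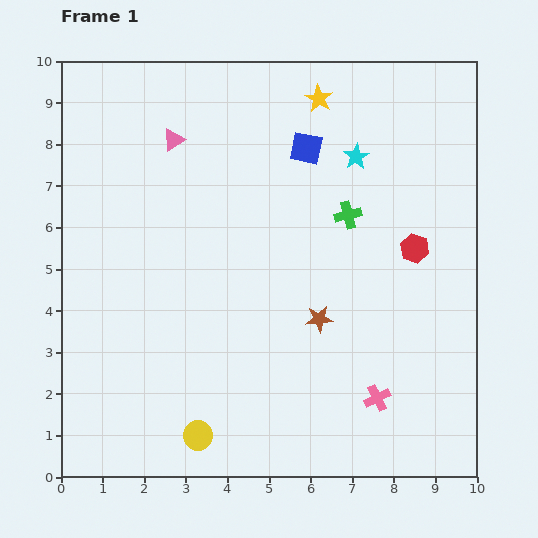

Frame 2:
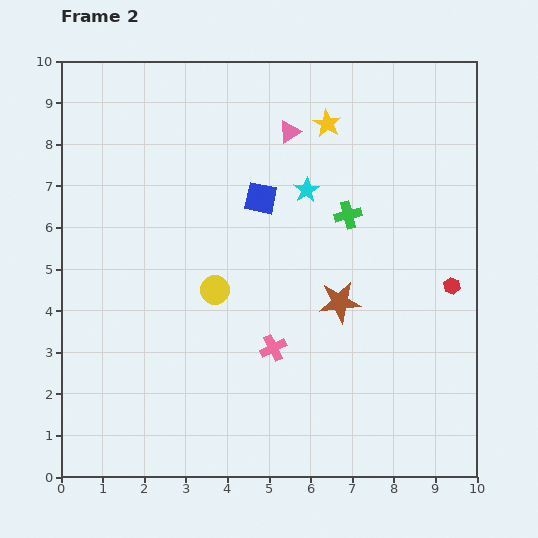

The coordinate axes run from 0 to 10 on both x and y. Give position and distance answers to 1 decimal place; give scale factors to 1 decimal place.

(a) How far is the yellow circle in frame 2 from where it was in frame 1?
3.5

The yellow circle moved from (3.3, 1.0) to (3.7, 4.5), a distance of √(0.4² + 3.5²) ≈ 3.5.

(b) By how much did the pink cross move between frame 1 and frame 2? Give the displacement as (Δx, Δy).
(-2.5, 1.2)

The pink cross was at (7.6, 1.9) in frame 1 and (5.1, 3.1) in frame 2.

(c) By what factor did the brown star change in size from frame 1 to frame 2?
1.5×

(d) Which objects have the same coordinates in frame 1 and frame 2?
the green cross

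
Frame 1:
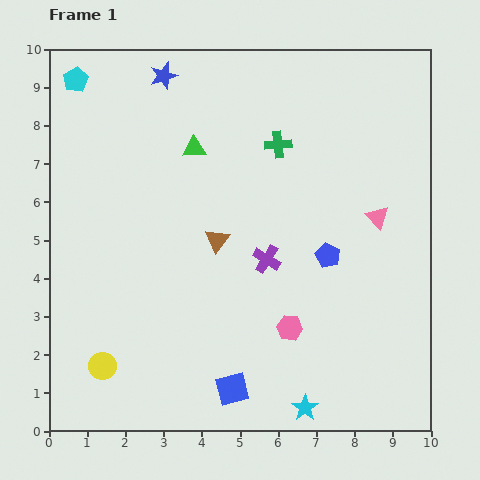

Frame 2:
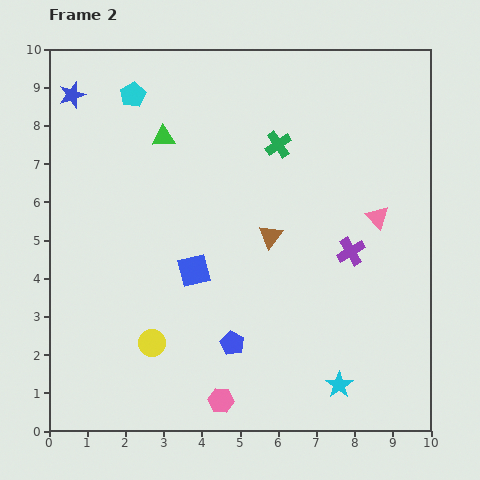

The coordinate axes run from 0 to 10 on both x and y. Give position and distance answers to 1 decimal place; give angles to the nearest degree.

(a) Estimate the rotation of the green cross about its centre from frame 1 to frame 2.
29° counter-clockwise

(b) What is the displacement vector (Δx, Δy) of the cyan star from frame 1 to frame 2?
(0.9, 0.6)

The cyan star was at (6.7, 0.6) in frame 1 and (7.6, 1.2) in frame 2.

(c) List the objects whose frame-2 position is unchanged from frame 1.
the pink triangle, the green cross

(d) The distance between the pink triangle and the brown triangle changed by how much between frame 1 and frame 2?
-1.4

Distance in frame 1: 4.2. Distance in frame 2: 2.8.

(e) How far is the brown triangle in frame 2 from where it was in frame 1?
1.4

The brown triangle moved from (4.4, 5.0) to (5.8, 5.1), a distance of √(1.4² + 0.1²) ≈ 1.4.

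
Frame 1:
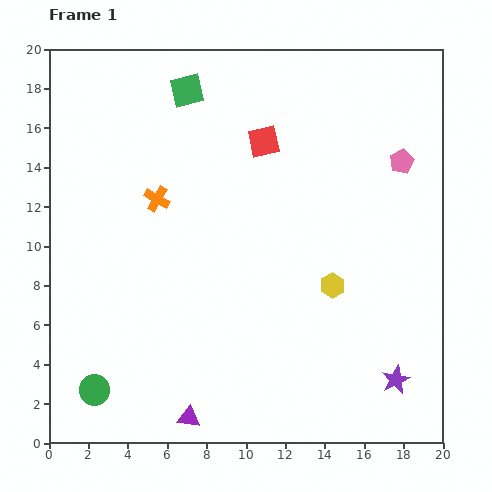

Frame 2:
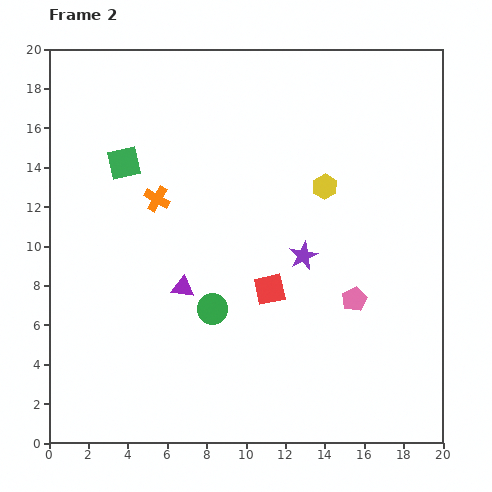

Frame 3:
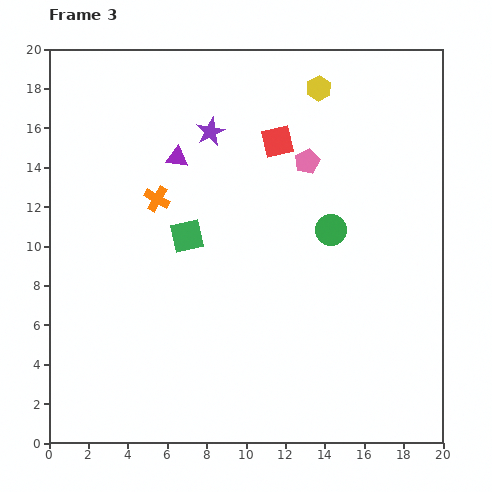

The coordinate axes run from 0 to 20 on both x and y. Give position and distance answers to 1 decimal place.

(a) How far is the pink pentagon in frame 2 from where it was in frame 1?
7.4

The pink pentagon moved from (17.9, 14.3) to (15.5, 7.3), a distance of √(2.4² + 7.0²) ≈ 7.4.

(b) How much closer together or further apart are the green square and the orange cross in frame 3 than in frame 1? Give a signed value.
-3.3

Distance in frame 1: 5.7. Distance in frame 3: 2.4.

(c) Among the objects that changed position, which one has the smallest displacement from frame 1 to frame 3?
the red square

(moved 0.7)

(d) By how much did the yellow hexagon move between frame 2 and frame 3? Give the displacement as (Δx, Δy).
(-0.3, 5.0)

The yellow hexagon was at (14.0, 13.0) in frame 2 and (13.7, 18.0) in frame 3.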